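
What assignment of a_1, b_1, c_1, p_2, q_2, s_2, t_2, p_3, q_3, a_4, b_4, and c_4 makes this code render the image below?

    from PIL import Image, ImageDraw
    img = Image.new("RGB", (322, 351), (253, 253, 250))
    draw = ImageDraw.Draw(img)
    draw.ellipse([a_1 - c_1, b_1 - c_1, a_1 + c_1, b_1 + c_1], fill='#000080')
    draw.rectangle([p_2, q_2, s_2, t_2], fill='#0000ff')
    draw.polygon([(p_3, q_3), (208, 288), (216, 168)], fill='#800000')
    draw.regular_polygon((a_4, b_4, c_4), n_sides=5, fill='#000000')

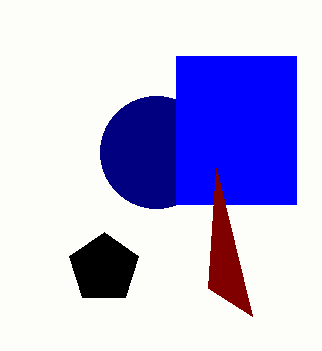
a_1 = 156
b_1 = 152
c_1 = 56
p_2 = 176
q_2 = 56
s_2 = 296
t_2 = 204
p_3 = 252
q_3 = 316
a_4 = 104
b_4 = 268
c_4 = 36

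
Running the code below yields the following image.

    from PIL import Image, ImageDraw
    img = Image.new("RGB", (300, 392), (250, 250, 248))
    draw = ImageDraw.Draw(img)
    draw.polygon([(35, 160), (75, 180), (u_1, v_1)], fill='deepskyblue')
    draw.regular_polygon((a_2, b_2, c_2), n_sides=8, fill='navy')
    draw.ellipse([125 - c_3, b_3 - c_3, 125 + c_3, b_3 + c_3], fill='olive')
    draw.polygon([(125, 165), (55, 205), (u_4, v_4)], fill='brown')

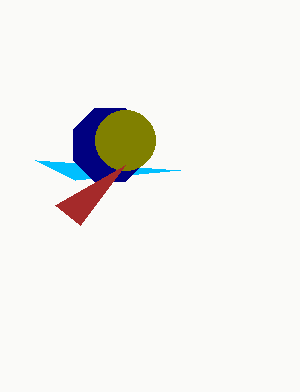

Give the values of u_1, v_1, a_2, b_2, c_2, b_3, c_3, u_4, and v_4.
u_1 = 180; v_1 = 170; a_2 = 110; b_2 = 145; c_2 = 40; b_3 = 140; c_3 = 30; u_4 = 80; v_4 = 225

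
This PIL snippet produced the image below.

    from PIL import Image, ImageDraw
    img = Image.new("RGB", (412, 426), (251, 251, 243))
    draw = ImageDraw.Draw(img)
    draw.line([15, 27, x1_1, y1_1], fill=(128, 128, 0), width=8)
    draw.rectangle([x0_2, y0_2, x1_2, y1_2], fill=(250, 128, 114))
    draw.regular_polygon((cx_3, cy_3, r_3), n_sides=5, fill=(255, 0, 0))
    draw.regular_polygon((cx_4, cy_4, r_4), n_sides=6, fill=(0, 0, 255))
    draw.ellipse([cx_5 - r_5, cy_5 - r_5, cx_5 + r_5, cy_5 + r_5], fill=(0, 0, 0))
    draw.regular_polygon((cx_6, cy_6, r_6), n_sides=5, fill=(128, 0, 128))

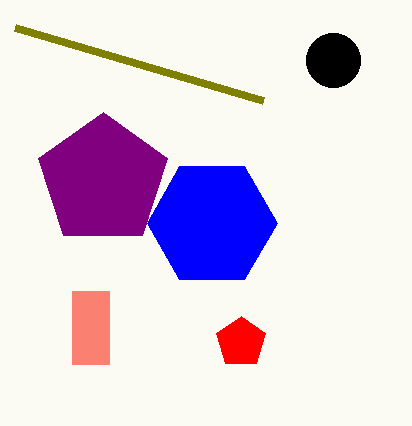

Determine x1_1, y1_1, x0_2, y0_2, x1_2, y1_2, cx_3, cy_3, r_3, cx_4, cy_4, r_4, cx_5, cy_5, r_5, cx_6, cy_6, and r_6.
x1_1 = 263; y1_1 = 100; x0_2 = 72; y0_2 = 291; x1_2 = 109; y1_2 = 364; cx_3 = 241; cy_3 = 342; r_3 = 26; cx_4 = 212; cy_4 = 223; r_4 = 65; cx_5 = 333; cy_5 = 60; r_5 = 27; cx_6 = 103; cy_6 = 180; r_6 = 68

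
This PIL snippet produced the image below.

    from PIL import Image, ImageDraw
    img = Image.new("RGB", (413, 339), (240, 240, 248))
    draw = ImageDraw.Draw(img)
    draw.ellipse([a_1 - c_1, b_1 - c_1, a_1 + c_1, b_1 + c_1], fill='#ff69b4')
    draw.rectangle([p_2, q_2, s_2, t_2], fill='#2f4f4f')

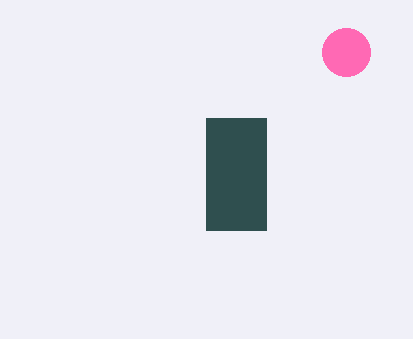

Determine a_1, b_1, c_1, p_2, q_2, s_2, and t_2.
a_1 = 346, b_1 = 52, c_1 = 24, p_2 = 206, q_2 = 118, s_2 = 266, t_2 = 230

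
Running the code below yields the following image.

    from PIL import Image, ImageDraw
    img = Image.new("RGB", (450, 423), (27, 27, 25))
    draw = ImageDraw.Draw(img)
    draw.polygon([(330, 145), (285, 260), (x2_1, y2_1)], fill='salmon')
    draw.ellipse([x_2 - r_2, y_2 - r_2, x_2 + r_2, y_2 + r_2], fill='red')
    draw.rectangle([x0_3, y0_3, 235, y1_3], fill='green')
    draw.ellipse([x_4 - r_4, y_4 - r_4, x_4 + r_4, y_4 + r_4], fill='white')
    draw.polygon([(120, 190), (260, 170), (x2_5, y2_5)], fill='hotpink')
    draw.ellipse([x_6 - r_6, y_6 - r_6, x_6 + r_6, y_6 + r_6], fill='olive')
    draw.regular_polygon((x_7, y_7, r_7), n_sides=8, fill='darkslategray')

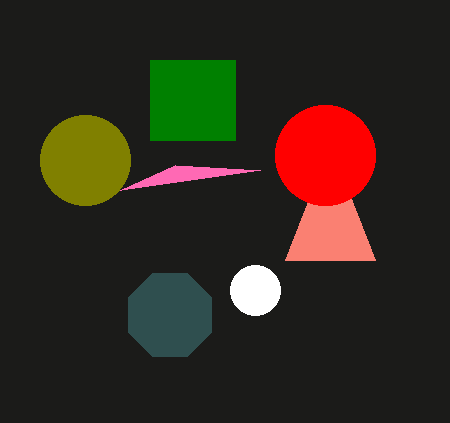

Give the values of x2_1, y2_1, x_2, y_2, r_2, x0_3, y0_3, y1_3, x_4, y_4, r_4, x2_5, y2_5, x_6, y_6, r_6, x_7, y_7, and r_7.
x2_1 = 375; y2_1 = 260; x_2 = 325; y_2 = 155; r_2 = 50; x0_3 = 150; y0_3 = 60; y1_3 = 140; x_4 = 255; y_4 = 290; r_4 = 25; x2_5 = 175; y2_5 = 165; x_6 = 85; y_6 = 160; r_6 = 45; x_7 = 170; y_7 = 315; r_7 = 45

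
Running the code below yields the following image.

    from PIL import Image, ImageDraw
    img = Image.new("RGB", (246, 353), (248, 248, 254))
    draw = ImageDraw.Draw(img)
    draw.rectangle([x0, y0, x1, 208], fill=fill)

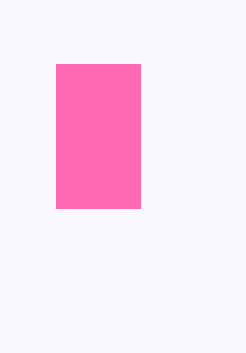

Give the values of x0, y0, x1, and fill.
x0 = 56; y0 = 64; x1 = 140; fill = 'hotpink'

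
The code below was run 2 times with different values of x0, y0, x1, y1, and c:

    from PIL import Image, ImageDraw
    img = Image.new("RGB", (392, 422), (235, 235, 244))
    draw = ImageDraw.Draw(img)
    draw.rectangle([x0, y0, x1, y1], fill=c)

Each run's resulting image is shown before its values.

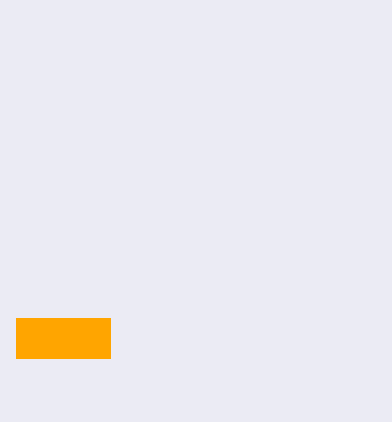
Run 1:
x0 = 16; y0 = 318; x1 = 110; y1 = 358; c = 'orange'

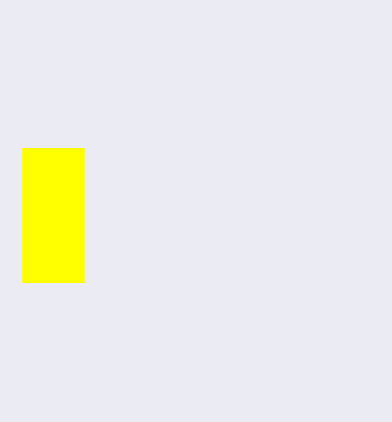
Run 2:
x0 = 22
y0 = 148
x1 = 84
y1 = 282
c = 'yellow'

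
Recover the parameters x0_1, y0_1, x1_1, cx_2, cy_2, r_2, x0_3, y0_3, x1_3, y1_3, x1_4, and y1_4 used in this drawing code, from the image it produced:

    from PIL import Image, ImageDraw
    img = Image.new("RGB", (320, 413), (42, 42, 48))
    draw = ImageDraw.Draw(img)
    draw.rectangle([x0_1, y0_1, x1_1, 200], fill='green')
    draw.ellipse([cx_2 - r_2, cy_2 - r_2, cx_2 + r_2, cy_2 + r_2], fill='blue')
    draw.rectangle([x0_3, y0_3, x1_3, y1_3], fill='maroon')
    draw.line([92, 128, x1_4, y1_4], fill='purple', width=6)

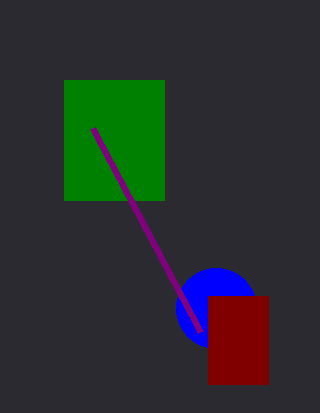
x0_1 = 64, y0_1 = 80, x1_1 = 164, cx_2 = 216, cy_2 = 308, r_2 = 40, x0_3 = 208, y0_3 = 296, x1_3 = 268, y1_3 = 384, x1_4 = 200, y1_4 = 332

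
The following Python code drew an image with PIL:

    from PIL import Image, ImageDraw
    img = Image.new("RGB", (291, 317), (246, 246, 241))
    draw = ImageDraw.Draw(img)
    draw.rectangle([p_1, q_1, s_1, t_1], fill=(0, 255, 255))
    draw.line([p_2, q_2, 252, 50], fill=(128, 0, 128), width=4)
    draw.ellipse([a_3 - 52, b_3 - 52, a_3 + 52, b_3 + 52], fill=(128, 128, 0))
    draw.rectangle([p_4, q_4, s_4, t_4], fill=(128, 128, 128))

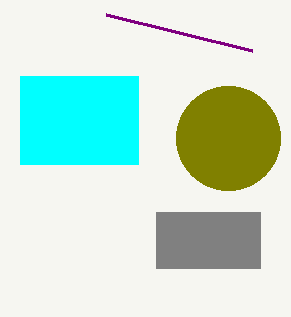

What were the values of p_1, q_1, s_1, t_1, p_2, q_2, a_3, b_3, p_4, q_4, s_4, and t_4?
p_1 = 20; q_1 = 76; s_1 = 138; t_1 = 164; p_2 = 106; q_2 = 14; a_3 = 228; b_3 = 138; p_4 = 156; q_4 = 212; s_4 = 260; t_4 = 268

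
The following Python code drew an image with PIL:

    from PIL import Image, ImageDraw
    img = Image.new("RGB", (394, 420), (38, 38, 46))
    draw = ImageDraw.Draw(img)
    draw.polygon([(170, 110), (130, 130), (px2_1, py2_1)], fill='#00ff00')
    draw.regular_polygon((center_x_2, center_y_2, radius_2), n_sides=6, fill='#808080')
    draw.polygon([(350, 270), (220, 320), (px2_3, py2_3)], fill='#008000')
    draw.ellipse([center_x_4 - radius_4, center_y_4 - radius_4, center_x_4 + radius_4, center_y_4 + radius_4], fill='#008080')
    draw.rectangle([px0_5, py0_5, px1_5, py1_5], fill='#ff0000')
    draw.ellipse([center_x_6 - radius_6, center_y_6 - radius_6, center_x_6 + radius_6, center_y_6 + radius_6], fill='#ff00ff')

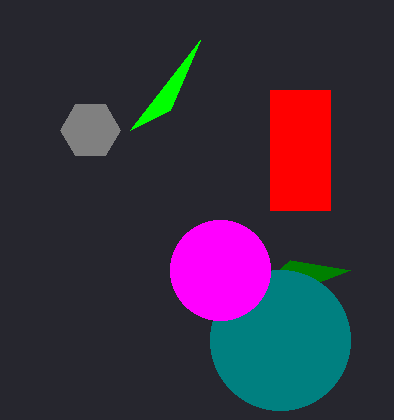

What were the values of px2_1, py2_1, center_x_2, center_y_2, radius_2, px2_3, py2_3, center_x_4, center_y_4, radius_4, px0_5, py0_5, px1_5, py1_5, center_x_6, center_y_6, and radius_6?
px2_1 = 200, py2_1 = 40, center_x_2 = 90, center_y_2 = 130, radius_2 = 30, px2_3 = 290, py2_3 = 260, center_x_4 = 280, center_y_4 = 340, radius_4 = 70, px0_5 = 270, py0_5 = 90, px1_5 = 330, py1_5 = 210, center_x_6 = 220, center_y_6 = 270, radius_6 = 50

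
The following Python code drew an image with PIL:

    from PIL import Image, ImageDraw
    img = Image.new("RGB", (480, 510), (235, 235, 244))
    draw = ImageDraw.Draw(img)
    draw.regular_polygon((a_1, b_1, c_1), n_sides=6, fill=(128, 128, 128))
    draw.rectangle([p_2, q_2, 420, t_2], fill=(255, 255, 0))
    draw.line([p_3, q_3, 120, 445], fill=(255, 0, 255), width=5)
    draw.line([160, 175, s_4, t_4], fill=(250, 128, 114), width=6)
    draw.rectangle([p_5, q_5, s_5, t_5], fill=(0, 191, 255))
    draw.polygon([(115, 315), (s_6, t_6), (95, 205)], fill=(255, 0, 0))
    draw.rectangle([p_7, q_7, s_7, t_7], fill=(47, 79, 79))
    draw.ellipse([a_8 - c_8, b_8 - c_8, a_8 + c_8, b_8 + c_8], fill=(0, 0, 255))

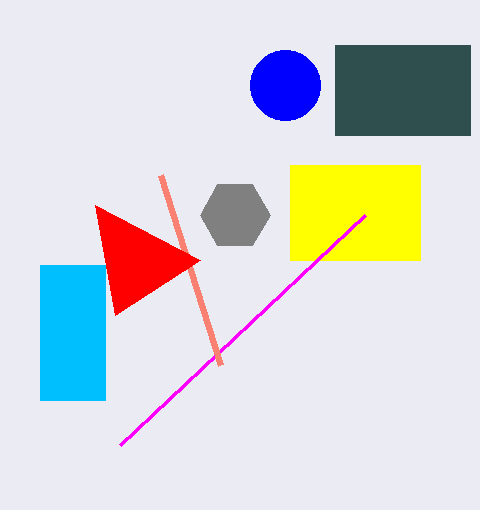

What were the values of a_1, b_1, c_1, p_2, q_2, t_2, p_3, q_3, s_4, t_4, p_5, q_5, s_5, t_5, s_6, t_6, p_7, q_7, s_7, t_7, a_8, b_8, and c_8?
a_1 = 235, b_1 = 215, c_1 = 35, p_2 = 290, q_2 = 165, t_2 = 260, p_3 = 365, q_3 = 215, s_4 = 220, t_4 = 365, p_5 = 40, q_5 = 265, s_5 = 105, t_5 = 400, s_6 = 200, t_6 = 260, p_7 = 335, q_7 = 45, s_7 = 470, t_7 = 135, a_8 = 285, b_8 = 85, c_8 = 35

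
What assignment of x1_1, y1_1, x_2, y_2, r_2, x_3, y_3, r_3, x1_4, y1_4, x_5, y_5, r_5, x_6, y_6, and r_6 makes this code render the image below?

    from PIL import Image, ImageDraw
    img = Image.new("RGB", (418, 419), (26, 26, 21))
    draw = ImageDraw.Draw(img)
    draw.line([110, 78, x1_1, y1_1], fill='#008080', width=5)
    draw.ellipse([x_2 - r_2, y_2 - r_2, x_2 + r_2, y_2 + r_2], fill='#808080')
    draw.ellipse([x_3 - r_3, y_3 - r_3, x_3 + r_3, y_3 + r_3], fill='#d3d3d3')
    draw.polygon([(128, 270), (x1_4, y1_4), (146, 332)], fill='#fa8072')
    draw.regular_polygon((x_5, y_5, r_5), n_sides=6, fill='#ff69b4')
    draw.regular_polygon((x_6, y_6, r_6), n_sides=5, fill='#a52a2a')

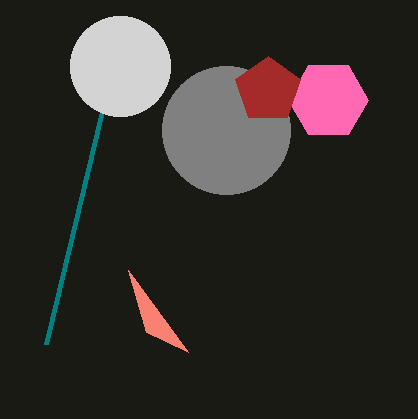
x1_1 = 46; y1_1 = 344; x_2 = 226; y_2 = 130; r_2 = 64; x_3 = 120; y_3 = 66; r_3 = 50; x1_4 = 188; y1_4 = 352; x_5 = 328; y_5 = 100; r_5 = 40; x_6 = 268; y_6 = 90; r_6 = 34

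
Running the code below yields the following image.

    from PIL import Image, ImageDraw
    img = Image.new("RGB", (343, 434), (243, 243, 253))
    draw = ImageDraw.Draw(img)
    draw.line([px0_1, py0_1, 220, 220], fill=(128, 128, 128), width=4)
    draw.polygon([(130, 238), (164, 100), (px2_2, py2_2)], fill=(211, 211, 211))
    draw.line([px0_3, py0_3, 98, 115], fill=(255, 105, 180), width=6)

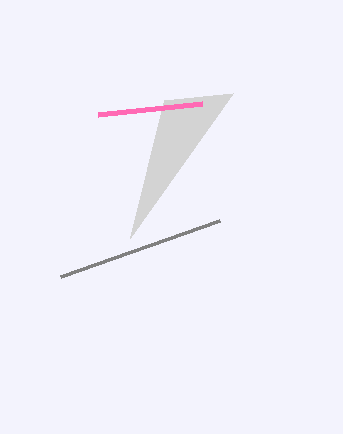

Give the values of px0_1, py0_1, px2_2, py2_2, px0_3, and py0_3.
px0_1 = 61
py0_1 = 276
px2_2 = 233
py2_2 = 93
px0_3 = 202
py0_3 = 104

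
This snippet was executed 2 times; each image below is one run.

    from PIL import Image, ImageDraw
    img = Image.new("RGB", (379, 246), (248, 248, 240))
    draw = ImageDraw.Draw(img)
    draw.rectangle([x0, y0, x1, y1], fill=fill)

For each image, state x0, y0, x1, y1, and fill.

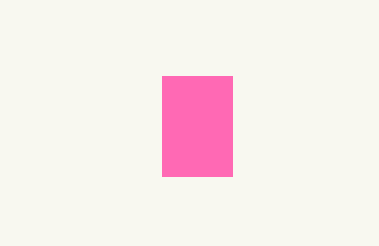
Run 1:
x0 = 162; y0 = 76; x1 = 232; y1 = 176; fill = 'hotpink'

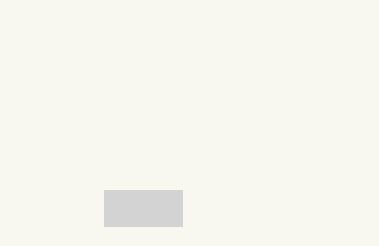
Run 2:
x0 = 104, y0 = 190, x1 = 182, y1 = 226, fill = 'lightgray'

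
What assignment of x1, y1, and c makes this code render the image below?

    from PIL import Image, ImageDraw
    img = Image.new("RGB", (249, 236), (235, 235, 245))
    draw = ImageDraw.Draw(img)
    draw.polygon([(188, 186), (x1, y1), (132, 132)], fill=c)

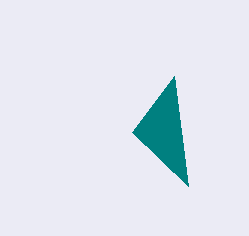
x1 = 174; y1 = 76; c = 'teal'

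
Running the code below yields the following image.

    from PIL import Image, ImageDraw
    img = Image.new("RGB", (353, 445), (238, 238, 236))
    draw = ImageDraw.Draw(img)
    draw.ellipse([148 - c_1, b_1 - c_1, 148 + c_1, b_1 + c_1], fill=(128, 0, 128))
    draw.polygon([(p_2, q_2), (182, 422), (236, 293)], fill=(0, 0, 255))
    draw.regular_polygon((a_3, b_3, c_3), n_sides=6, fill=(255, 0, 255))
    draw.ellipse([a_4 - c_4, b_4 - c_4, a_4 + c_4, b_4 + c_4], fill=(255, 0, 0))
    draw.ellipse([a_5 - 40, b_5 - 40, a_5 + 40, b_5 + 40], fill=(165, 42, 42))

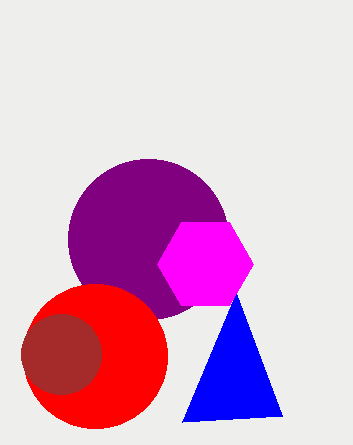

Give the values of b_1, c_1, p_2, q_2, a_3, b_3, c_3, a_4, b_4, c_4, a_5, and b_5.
b_1 = 239, c_1 = 80, p_2 = 282, q_2 = 416, a_3 = 205, b_3 = 264, c_3 = 48, a_4 = 95, b_4 = 356, c_4 = 72, a_5 = 61, b_5 = 354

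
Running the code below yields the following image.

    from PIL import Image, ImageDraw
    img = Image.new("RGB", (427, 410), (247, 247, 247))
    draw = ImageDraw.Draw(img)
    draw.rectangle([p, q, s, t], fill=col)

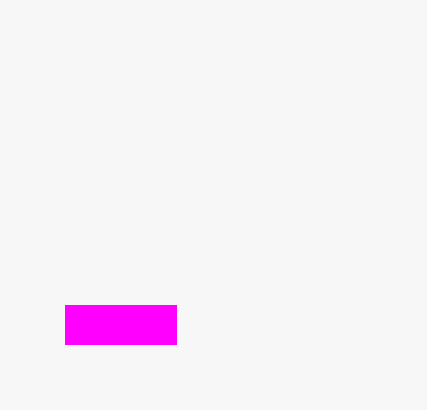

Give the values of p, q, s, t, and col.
p = 65
q = 305
s = 176
t = 344
col = 'magenta'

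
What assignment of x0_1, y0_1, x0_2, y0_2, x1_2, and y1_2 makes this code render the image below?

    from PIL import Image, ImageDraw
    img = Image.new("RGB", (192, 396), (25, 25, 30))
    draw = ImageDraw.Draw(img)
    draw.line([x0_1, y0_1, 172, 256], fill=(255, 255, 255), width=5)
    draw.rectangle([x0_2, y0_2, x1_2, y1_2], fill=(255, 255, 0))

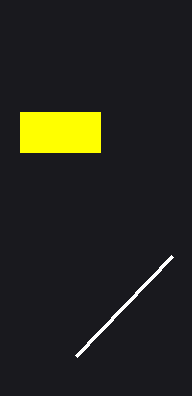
x0_1 = 76, y0_1 = 356, x0_2 = 20, y0_2 = 112, x1_2 = 100, y1_2 = 152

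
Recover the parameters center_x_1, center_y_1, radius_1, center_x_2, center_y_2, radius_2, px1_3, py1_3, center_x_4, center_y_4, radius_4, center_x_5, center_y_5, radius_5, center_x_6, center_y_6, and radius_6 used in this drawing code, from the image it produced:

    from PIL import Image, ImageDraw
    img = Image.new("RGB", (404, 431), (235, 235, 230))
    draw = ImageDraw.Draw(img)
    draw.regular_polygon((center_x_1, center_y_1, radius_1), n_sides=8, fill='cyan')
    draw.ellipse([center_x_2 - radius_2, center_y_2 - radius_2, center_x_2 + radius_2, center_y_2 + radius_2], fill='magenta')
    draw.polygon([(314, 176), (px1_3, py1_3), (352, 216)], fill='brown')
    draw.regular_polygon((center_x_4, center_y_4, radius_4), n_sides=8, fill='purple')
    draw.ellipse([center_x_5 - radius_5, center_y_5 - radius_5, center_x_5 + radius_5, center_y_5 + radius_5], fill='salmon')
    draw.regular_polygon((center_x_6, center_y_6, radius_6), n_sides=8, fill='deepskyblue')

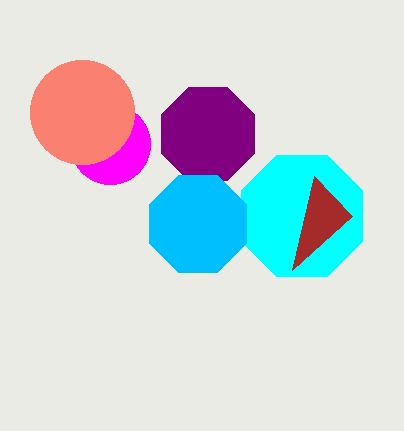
center_x_1 = 302, center_y_1 = 216, radius_1 = 66, center_x_2 = 110, center_y_2 = 144, radius_2 = 40, px1_3 = 292, py1_3 = 270, center_x_4 = 208, center_y_4 = 134, radius_4 = 50, center_x_5 = 82, center_y_5 = 112, radius_5 = 52, center_x_6 = 198, center_y_6 = 224, radius_6 = 52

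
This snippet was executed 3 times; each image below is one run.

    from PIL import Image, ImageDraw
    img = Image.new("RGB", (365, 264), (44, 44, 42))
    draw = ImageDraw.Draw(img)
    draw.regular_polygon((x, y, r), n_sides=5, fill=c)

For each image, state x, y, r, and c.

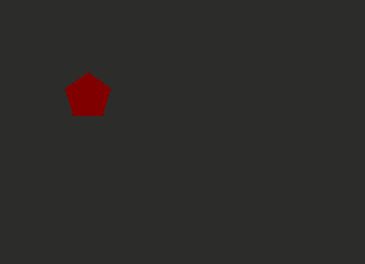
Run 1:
x = 88
y = 96
r = 24
c = 'maroon'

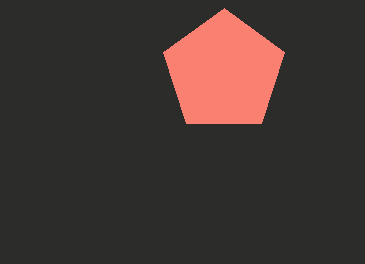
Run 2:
x = 224
y = 72
r = 64
c = 'salmon'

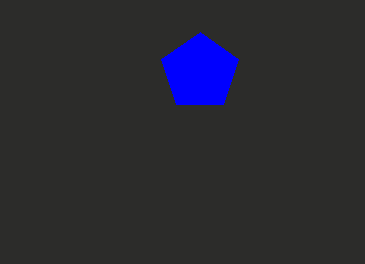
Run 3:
x = 200
y = 72
r = 40
c = 'blue'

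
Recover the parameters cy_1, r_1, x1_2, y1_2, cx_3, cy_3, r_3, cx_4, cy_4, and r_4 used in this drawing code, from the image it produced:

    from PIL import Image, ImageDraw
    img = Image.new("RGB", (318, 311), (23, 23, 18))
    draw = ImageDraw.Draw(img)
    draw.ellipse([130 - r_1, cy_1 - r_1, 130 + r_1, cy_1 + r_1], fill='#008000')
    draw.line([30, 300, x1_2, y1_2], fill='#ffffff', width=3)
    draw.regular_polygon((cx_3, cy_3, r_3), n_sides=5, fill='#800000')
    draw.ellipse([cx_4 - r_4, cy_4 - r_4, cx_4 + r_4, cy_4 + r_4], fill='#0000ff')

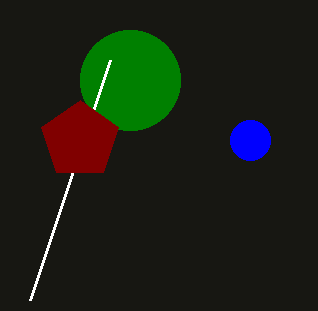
cy_1 = 80
r_1 = 50
x1_2 = 110
y1_2 = 60
cx_3 = 80
cy_3 = 140
r_3 = 40
cx_4 = 250
cy_4 = 140
r_4 = 20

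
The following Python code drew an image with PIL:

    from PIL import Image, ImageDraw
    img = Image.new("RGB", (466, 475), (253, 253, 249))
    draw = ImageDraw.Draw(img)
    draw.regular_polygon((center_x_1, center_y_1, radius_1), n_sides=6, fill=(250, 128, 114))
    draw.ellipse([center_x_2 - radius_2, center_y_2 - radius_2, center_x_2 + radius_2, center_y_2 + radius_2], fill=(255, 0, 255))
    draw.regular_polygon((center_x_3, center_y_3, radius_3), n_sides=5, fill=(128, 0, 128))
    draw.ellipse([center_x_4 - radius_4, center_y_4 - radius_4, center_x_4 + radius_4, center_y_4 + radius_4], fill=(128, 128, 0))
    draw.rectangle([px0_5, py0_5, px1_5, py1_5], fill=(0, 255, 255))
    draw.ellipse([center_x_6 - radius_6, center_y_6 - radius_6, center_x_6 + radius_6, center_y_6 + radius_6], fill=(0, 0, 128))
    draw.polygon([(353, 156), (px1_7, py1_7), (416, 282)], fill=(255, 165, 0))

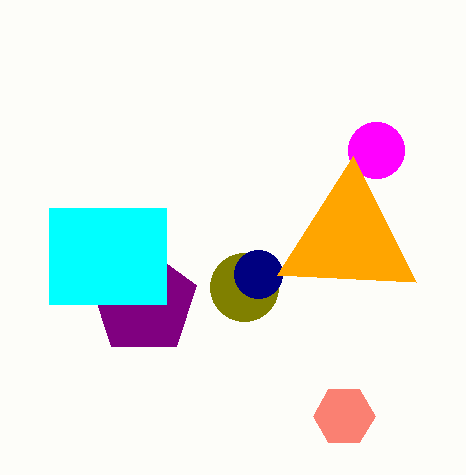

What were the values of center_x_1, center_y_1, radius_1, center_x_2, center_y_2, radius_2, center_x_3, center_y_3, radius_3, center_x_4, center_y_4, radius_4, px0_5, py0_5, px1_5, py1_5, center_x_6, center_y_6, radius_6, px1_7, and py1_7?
center_x_1 = 344
center_y_1 = 416
radius_1 = 31
center_x_2 = 376
center_y_2 = 150
radius_2 = 28
center_x_3 = 144
center_y_3 = 302
radius_3 = 55
center_x_4 = 244
center_y_4 = 287
radius_4 = 34
px0_5 = 49
py0_5 = 208
px1_5 = 166
py1_5 = 304
center_x_6 = 258
center_y_6 = 274
radius_6 = 24
px1_7 = 277
py1_7 = 275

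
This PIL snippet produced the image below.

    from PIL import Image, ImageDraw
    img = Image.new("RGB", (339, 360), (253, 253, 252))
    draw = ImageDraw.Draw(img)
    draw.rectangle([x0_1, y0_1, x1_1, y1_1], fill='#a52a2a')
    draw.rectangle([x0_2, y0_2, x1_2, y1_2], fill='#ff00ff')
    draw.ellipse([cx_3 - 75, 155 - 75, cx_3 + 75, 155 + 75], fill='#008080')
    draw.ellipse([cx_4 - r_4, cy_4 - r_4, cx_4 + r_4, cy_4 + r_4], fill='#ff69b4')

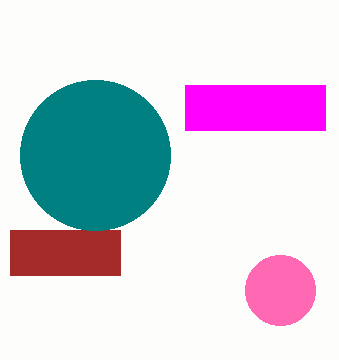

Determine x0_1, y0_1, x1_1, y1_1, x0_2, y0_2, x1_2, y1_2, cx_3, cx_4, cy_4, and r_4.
x0_1 = 10; y0_1 = 230; x1_1 = 120; y1_1 = 275; x0_2 = 185; y0_2 = 85; x1_2 = 325; y1_2 = 130; cx_3 = 95; cx_4 = 280; cy_4 = 290; r_4 = 35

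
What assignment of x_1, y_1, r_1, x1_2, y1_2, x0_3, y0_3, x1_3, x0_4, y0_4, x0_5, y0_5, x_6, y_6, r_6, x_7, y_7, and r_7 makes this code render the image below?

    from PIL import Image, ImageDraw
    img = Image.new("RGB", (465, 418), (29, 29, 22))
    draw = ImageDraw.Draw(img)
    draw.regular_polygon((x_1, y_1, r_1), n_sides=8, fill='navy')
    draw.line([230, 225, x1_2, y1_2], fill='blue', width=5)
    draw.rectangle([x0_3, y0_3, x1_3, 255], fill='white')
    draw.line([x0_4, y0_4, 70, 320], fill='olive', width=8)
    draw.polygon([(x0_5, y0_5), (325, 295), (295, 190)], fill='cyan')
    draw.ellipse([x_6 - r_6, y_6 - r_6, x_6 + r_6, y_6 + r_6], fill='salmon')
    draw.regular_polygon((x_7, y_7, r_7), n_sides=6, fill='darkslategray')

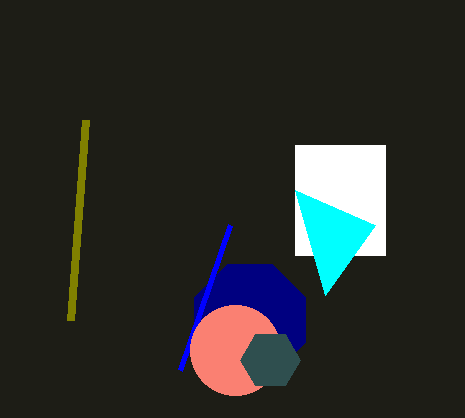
x_1 = 250
y_1 = 320
r_1 = 60
x1_2 = 180
y1_2 = 370
x0_3 = 295
y0_3 = 145
x1_3 = 385
x0_4 = 85
y0_4 = 120
x0_5 = 375
y0_5 = 225
x_6 = 235
y_6 = 350
r_6 = 45
x_7 = 270
y_7 = 360
r_7 = 30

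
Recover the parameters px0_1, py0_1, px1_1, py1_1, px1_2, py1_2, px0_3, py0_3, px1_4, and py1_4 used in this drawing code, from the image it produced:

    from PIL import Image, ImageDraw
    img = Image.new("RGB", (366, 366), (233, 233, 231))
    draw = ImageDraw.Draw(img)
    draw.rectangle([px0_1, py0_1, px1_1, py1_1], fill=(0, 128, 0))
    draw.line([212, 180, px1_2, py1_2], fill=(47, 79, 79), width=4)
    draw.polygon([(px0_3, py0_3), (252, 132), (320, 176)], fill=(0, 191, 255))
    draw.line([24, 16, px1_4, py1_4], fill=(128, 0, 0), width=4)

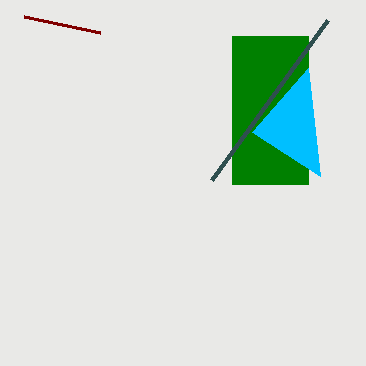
px0_1 = 232
py0_1 = 36
px1_1 = 308
py1_1 = 184
px1_2 = 328
py1_2 = 20
px0_3 = 308
py0_3 = 68
px1_4 = 100
py1_4 = 32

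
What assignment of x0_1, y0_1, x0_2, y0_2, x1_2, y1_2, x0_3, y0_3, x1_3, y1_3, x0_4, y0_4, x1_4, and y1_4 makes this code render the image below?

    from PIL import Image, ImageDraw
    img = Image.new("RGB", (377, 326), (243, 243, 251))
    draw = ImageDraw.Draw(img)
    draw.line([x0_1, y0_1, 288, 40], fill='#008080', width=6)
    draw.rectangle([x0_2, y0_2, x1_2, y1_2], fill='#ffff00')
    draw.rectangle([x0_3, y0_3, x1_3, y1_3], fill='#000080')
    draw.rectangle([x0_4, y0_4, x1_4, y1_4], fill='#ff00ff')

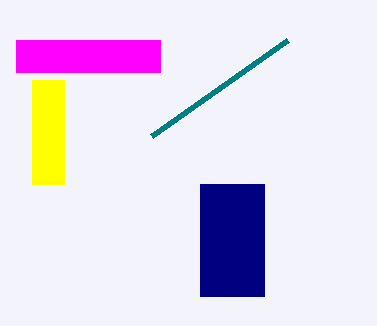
x0_1 = 152
y0_1 = 136
x0_2 = 32
y0_2 = 80
x1_2 = 64
y1_2 = 184
x0_3 = 200
y0_3 = 184
x1_3 = 264
y1_3 = 296
x0_4 = 16
y0_4 = 40
x1_4 = 160
y1_4 = 72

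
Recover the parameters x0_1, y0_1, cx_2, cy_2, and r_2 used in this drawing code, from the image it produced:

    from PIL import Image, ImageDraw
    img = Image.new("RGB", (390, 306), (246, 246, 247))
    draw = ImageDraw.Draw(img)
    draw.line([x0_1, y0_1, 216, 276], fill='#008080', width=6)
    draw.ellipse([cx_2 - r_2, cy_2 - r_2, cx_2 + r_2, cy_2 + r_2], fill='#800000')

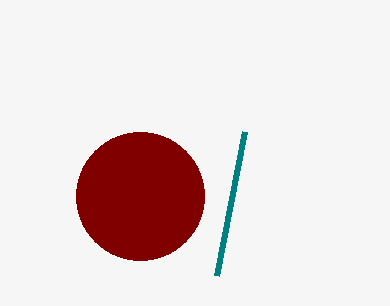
x0_1 = 244
y0_1 = 132
cx_2 = 140
cy_2 = 196
r_2 = 64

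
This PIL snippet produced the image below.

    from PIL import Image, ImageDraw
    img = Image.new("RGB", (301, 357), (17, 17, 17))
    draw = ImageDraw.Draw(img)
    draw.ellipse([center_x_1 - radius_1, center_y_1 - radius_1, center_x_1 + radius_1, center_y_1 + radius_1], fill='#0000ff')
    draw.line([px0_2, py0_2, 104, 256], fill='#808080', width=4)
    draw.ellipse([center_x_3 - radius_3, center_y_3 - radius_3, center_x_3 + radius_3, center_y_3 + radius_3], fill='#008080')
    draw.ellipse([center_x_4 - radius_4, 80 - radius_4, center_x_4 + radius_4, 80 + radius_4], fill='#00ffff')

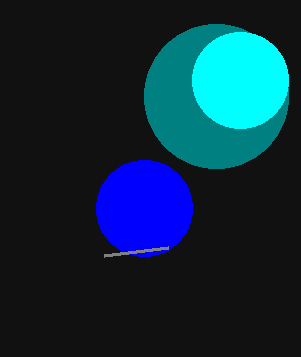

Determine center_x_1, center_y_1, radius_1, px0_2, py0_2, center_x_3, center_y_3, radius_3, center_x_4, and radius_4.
center_x_1 = 144
center_y_1 = 208
radius_1 = 48
px0_2 = 168
py0_2 = 248
center_x_3 = 216
center_y_3 = 96
radius_3 = 72
center_x_4 = 240
radius_4 = 48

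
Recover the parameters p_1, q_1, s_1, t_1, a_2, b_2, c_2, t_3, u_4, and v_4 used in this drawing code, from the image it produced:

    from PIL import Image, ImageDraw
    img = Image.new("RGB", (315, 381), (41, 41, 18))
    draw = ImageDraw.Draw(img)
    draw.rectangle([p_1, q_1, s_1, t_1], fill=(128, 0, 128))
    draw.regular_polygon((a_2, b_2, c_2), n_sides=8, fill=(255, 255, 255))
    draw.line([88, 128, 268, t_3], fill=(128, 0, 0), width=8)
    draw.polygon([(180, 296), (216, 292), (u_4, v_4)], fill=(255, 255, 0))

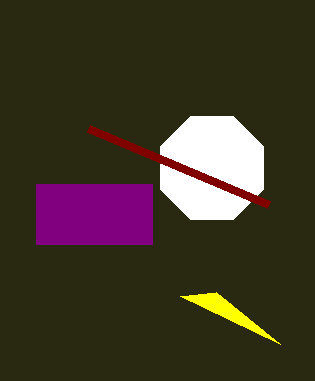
p_1 = 36, q_1 = 184, s_1 = 152, t_1 = 244, a_2 = 212, b_2 = 168, c_2 = 56, t_3 = 204, u_4 = 280, v_4 = 344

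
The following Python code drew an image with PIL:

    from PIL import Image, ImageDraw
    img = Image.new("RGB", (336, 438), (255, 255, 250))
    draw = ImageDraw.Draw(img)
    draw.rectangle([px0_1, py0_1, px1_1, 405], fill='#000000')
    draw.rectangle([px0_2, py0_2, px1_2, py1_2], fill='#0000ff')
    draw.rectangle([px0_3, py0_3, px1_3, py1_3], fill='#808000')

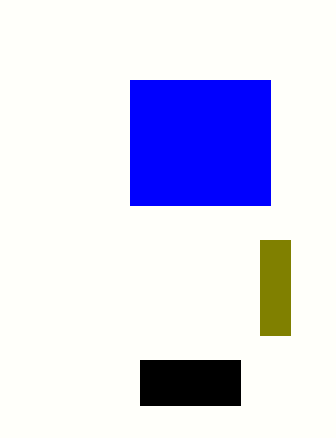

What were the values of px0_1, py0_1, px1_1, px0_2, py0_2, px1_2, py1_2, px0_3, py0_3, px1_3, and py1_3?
px0_1 = 140; py0_1 = 360; px1_1 = 240; px0_2 = 130; py0_2 = 80; px1_2 = 270; py1_2 = 205; px0_3 = 260; py0_3 = 240; px1_3 = 290; py1_3 = 335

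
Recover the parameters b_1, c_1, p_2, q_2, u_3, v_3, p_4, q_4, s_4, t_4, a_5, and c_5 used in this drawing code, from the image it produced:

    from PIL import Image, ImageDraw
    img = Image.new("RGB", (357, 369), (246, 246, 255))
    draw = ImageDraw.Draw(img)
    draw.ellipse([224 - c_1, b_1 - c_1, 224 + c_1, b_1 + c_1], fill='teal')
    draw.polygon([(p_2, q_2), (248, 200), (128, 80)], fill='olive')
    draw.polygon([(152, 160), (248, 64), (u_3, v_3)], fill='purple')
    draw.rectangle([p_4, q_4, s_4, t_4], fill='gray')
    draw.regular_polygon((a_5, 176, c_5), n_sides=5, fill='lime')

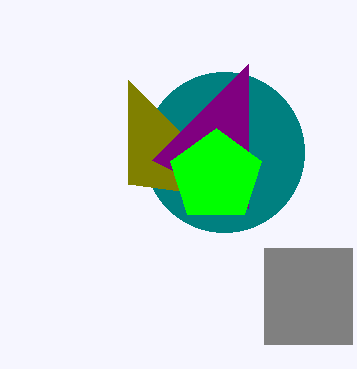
b_1 = 152, c_1 = 80, p_2 = 128, q_2 = 184, u_3 = 248, v_3 = 208, p_4 = 264, q_4 = 248, s_4 = 352, t_4 = 344, a_5 = 216, c_5 = 48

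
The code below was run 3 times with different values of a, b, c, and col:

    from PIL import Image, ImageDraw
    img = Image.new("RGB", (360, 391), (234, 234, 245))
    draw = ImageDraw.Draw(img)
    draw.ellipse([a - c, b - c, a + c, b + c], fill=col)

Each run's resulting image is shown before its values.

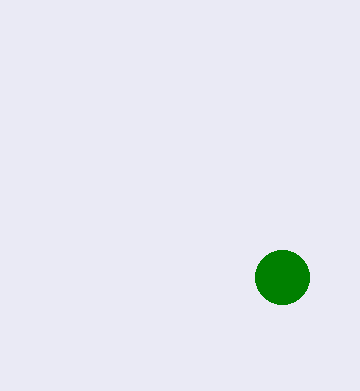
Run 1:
a = 282; b = 277; c = 27; col = 'green'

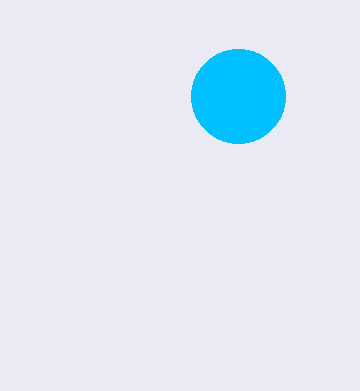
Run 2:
a = 238; b = 96; c = 47; col = 'deepskyblue'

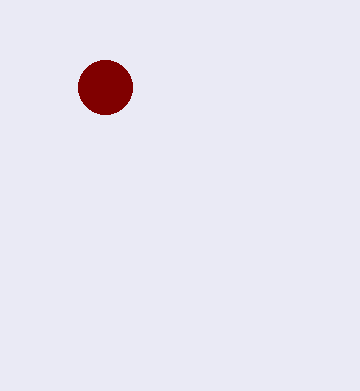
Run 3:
a = 105, b = 87, c = 27, col = 'maroon'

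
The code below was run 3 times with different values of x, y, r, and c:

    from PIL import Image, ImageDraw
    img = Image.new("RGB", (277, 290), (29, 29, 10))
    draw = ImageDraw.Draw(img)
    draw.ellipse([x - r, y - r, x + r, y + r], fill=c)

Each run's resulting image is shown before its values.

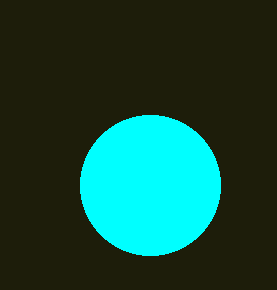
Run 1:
x = 150; y = 185; r = 70; c = 'cyan'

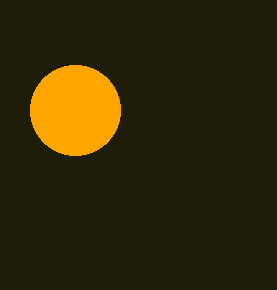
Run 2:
x = 75
y = 110
r = 45
c = 'orange'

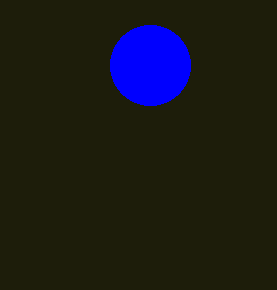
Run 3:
x = 150; y = 65; r = 40; c = 'blue'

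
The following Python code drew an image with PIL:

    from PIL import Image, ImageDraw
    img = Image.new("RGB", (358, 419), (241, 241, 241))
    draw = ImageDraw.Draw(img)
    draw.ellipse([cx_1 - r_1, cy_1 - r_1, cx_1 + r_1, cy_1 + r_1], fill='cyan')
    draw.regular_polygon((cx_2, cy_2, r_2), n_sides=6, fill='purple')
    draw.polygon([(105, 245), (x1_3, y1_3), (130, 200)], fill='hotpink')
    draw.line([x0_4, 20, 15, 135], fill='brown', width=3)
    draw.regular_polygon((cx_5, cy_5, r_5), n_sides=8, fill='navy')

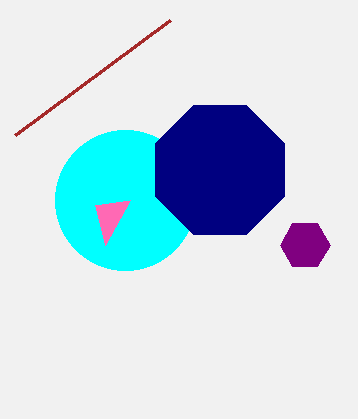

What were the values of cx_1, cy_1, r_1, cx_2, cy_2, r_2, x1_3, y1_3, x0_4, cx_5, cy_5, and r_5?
cx_1 = 125; cy_1 = 200; r_1 = 70; cx_2 = 305; cy_2 = 245; r_2 = 25; x1_3 = 95; y1_3 = 205; x0_4 = 170; cx_5 = 220; cy_5 = 170; r_5 = 70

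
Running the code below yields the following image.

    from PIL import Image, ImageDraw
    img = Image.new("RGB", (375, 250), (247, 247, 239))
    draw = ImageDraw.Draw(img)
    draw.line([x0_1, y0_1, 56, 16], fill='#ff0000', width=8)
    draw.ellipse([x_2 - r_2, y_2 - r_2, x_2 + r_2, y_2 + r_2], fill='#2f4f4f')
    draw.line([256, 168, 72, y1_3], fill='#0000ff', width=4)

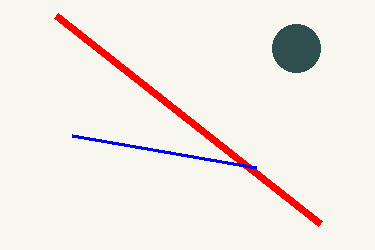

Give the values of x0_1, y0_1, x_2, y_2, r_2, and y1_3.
x0_1 = 320, y0_1 = 224, x_2 = 296, y_2 = 48, r_2 = 24, y1_3 = 136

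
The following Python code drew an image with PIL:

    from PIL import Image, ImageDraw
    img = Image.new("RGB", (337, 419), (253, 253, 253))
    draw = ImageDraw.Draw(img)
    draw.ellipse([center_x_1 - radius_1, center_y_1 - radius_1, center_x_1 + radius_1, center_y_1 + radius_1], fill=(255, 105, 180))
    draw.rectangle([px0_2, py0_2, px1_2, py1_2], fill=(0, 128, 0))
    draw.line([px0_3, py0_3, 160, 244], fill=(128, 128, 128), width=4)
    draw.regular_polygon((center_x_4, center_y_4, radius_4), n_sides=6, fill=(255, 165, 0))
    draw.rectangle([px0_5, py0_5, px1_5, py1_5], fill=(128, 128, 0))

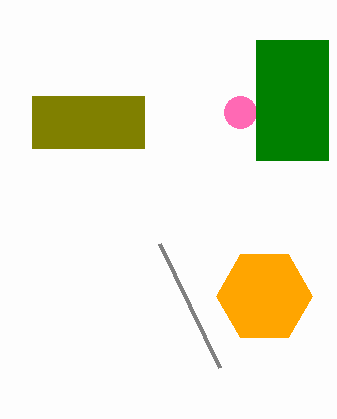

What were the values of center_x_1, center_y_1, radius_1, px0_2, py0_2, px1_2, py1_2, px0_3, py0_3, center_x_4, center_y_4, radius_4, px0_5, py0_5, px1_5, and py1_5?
center_x_1 = 240
center_y_1 = 112
radius_1 = 16
px0_2 = 256
py0_2 = 40
px1_2 = 328
py1_2 = 160
px0_3 = 220
py0_3 = 368
center_x_4 = 264
center_y_4 = 296
radius_4 = 48
px0_5 = 32
py0_5 = 96
px1_5 = 144
py1_5 = 148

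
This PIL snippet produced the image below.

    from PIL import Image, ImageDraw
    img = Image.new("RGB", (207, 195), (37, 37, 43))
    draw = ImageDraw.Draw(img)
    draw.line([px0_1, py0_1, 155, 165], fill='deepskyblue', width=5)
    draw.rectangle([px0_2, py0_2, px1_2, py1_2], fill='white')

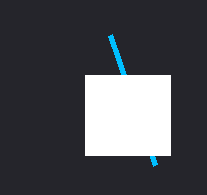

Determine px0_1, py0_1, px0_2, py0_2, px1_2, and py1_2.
px0_1 = 110, py0_1 = 35, px0_2 = 85, py0_2 = 75, px1_2 = 170, py1_2 = 155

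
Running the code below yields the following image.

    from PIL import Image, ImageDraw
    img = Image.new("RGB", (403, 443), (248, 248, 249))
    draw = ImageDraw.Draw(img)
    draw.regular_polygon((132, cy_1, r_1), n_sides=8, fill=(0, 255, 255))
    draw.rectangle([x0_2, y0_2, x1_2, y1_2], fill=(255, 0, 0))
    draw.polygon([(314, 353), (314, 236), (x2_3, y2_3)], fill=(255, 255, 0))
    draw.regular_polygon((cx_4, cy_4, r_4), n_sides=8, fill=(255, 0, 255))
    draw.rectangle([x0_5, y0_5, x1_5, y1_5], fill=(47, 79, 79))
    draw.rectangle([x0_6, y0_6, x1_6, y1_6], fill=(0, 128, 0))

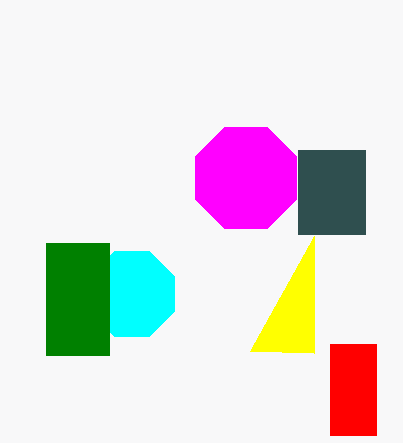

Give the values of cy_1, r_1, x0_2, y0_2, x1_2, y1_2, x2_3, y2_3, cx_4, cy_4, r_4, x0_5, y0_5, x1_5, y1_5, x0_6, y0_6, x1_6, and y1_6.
cy_1 = 294, r_1 = 46, x0_2 = 330, y0_2 = 344, x1_2 = 376, y1_2 = 435, x2_3 = 250, y2_3 = 351, cx_4 = 246, cy_4 = 178, r_4 = 55, x0_5 = 298, y0_5 = 150, x1_5 = 365, y1_5 = 234, x0_6 = 46, y0_6 = 243, x1_6 = 109, y1_6 = 355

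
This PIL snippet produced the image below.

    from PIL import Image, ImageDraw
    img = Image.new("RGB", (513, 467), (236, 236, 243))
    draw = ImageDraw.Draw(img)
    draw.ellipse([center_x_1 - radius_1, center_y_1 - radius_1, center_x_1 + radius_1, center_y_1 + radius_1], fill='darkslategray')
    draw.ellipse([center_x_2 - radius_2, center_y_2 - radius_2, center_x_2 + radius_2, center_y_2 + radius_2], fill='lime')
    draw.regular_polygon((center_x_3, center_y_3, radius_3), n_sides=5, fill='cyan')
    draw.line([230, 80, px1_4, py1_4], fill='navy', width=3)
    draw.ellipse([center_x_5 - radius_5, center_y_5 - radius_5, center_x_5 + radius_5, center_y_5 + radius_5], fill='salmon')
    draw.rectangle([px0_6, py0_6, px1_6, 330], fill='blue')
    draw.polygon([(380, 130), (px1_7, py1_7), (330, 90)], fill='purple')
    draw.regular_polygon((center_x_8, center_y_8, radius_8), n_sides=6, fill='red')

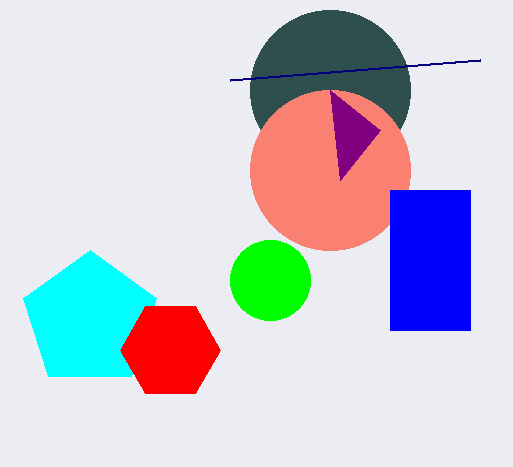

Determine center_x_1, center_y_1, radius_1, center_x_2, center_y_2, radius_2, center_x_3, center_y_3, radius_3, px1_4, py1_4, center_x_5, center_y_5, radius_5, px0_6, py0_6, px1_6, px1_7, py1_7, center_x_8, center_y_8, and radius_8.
center_x_1 = 330, center_y_1 = 90, radius_1 = 80, center_x_2 = 270, center_y_2 = 280, radius_2 = 40, center_x_3 = 90, center_y_3 = 320, radius_3 = 70, px1_4 = 480, py1_4 = 60, center_x_5 = 330, center_y_5 = 170, radius_5 = 80, px0_6 = 390, py0_6 = 190, px1_6 = 470, px1_7 = 340, py1_7 = 180, center_x_8 = 170, center_y_8 = 350, radius_8 = 50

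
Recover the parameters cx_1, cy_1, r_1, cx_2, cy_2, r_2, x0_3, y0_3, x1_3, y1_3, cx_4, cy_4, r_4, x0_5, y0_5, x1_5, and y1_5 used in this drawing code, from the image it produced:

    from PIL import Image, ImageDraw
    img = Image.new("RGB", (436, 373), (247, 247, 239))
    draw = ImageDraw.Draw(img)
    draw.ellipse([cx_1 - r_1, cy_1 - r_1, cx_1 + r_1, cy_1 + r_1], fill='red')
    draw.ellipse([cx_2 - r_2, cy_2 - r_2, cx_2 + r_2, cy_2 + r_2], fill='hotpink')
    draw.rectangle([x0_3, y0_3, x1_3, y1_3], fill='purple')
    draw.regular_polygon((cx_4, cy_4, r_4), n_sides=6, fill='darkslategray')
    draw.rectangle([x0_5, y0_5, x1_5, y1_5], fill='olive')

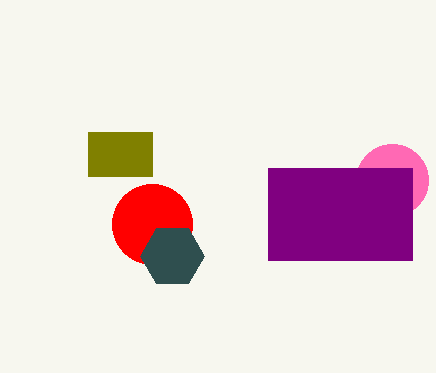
cx_1 = 152; cy_1 = 224; r_1 = 40; cx_2 = 392; cy_2 = 180; r_2 = 36; x0_3 = 268; y0_3 = 168; x1_3 = 412; y1_3 = 260; cx_4 = 172; cy_4 = 256; r_4 = 32; x0_5 = 88; y0_5 = 132; x1_5 = 152; y1_5 = 176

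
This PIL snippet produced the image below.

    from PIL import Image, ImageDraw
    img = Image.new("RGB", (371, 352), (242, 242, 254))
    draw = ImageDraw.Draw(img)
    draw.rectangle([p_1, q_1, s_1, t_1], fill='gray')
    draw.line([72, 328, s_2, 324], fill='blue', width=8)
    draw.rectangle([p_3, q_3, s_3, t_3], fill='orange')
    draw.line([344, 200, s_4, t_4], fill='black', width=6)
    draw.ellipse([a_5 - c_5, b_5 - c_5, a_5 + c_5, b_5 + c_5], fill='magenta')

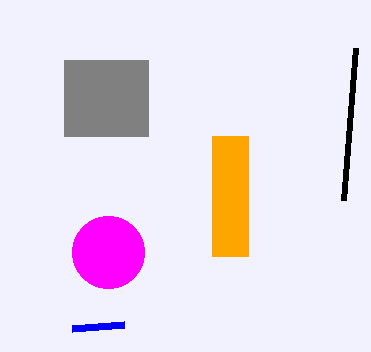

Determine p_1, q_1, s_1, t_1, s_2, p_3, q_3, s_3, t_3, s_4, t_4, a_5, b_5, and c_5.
p_1 = 64; q_1 = 60; s_1 = 148; t_1 = 136; s_2 = 124; p_3 = 212; q_3 = 136; s_3 = 248; t_3 = 256; s_4 = 356; t_4 = 48; a_5 = 108; b_5 = 252; c_5 = 36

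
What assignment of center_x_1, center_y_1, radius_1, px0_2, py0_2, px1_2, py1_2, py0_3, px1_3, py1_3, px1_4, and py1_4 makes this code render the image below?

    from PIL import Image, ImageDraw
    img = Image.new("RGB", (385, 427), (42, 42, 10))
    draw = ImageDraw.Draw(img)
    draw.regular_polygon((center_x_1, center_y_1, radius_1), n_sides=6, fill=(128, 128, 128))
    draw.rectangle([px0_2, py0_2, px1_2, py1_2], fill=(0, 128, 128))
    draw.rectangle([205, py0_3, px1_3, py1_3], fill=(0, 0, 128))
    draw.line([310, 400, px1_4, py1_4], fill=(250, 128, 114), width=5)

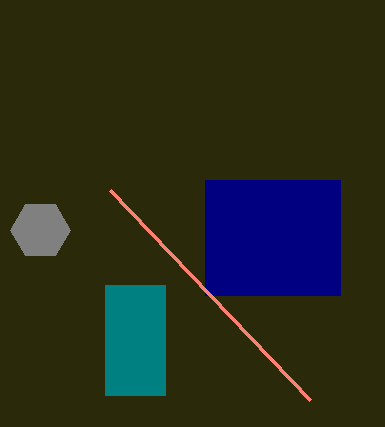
center_x_1 = 40; center_y_1 = 230; radius_1 = 30; px0_2 = 105; py0_2 = 285; px1_2 = 165; py1_2 = 395; py0_3 = 180; px1_3 = 340; py1_3 = 295; px1_4 = 110; py1_4 = 190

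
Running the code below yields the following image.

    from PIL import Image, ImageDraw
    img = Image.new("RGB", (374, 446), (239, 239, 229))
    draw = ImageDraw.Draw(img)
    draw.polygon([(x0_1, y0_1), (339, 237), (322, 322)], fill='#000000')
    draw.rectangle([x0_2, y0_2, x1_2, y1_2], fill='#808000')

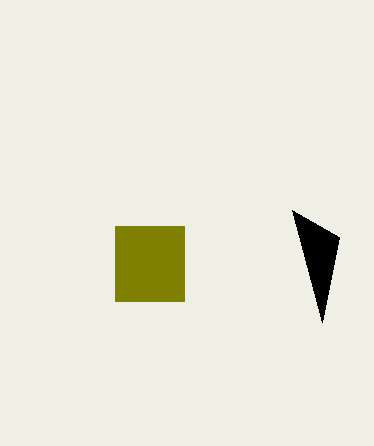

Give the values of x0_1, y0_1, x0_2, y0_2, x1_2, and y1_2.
x0_1 = 292; y0_1 = 210; x0_2 = 115; y0_2 = 226; x1_2 = 184; y1_2 = 301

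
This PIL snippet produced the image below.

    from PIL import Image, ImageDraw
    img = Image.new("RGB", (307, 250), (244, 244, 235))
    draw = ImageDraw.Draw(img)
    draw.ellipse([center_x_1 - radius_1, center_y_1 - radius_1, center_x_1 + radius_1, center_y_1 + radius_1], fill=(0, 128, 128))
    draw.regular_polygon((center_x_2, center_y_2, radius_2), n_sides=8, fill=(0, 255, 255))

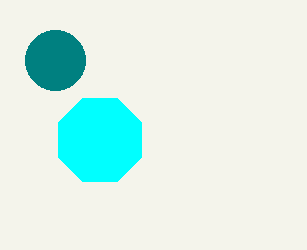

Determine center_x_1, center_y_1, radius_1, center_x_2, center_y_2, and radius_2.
center_x_1 = 55
center_y_1 = 60
radius_1 = 30
center_x_2 = 100
center_y_2 = 140
radius_2 = 45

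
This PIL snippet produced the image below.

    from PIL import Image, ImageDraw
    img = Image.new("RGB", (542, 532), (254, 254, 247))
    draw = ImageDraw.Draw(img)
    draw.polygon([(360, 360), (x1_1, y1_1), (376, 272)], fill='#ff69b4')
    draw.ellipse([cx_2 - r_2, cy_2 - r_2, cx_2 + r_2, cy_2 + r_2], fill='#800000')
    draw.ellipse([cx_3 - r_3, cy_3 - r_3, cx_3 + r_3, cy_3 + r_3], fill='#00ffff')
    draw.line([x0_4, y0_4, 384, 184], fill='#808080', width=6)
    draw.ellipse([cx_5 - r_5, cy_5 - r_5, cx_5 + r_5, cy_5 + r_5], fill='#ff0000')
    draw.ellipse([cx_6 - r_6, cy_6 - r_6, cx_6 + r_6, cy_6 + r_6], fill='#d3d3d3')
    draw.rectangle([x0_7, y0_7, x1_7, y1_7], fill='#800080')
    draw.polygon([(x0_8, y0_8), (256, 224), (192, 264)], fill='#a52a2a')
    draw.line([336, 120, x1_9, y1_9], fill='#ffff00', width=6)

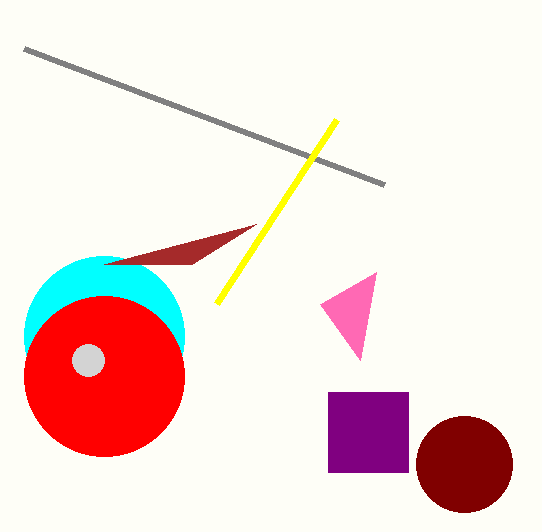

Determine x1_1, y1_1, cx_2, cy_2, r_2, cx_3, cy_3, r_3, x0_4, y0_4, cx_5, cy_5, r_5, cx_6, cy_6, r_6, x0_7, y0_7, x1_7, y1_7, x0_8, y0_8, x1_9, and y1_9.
x1_1 = 320
y1_1 = 304
cx_2 = 464
cy_2 = 464
r_2 = 48
cx_3 = 104
cy_3 = 336
r_3 = 80
x0_4 = 24
y0_4 = 48
cx_5 = 104
cy_5 = 376
r_5 = 80
cx_6 = 88
cy_6 = 360
r_6 = 16
x0_7 = 328
y0_7 = 392
x1_7 = 408
y1_7 = 472
x0_8 = 104
y0_8 = 264
x1_9 = 216
y1_9 = 304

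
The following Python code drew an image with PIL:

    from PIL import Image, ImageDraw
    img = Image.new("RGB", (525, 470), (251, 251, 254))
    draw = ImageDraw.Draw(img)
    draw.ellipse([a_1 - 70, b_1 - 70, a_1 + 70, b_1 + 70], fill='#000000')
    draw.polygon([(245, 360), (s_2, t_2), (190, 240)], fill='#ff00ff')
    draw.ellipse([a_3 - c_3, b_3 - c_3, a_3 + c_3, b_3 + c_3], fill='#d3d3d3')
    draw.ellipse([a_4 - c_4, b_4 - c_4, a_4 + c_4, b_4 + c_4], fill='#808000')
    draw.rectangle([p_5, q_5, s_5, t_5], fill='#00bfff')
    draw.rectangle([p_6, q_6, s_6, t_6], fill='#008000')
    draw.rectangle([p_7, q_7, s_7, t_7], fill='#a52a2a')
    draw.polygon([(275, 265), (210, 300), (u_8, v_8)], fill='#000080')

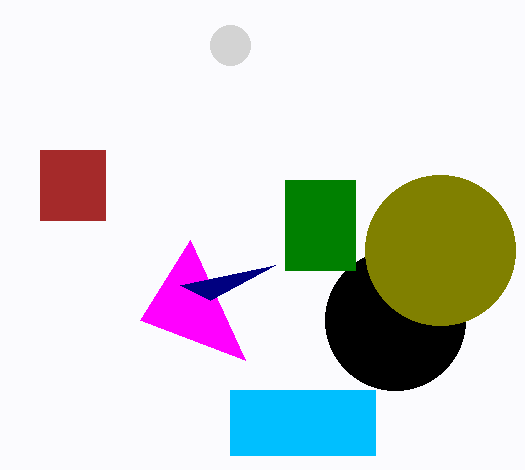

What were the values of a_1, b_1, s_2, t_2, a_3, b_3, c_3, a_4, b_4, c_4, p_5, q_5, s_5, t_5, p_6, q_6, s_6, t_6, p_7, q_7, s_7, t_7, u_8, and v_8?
a_1 = 395; b_1 = 320; s_2 = 140; t_2 = 320; a_3 = 230; b_3 = 45; c_3 = 20; a_4 = 440; b_4 = 250; c_4 = 75; p_5 = 230; q_5 = 390; s_5 = 375; t_5 = 455; p_6 = 285; q_6 = 180; s_6 = 355; t_6 = 270; p_7 = 40; q_7 = 150; s_7 = 105; t_7 = 220; u_8 = 180; v_8 = 285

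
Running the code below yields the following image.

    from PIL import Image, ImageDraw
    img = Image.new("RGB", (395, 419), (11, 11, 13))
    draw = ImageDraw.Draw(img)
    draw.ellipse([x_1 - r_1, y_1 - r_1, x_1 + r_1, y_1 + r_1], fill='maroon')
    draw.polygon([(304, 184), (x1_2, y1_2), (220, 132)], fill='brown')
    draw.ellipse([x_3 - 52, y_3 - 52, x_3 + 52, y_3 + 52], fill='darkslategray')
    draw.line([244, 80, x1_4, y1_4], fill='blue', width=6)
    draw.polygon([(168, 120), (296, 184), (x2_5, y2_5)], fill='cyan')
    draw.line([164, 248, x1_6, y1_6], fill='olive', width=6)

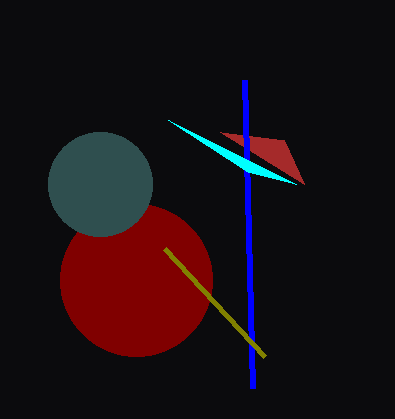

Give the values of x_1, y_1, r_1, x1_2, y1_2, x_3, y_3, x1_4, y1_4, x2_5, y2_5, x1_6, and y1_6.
x_1 = 136
y_1 = 280
r_1 = 76
x1_2 = 284
y1_2 = 140
x_3 = 100
y_3 = 184
x1_4 = 252
y1_4 = 388
x2_5 = 248
y2_5 = 172
x1_6 = 264
y1_6 = 356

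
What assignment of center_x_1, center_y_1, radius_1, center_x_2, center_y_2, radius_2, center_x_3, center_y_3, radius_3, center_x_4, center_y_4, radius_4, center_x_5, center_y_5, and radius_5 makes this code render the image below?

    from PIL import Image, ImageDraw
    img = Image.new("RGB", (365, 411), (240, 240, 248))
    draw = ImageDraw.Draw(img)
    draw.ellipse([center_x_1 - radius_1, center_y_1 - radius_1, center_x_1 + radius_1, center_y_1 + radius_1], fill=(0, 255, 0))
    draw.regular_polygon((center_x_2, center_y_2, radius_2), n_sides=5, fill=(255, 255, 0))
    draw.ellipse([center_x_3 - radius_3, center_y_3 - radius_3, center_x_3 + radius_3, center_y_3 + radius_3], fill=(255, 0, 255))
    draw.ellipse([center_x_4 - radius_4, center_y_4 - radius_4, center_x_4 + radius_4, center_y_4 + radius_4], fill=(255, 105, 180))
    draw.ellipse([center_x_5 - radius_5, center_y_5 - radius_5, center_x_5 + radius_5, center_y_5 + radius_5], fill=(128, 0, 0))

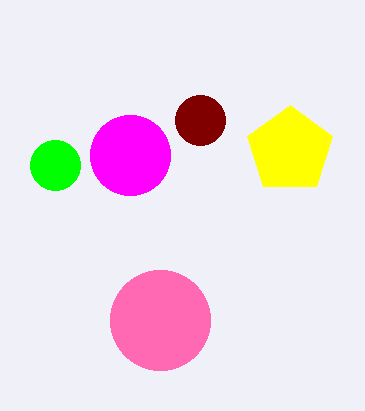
center_x_1 = 55
center_y_1 = 165
radius_1 = 25
center_x_2 = 290
center_y_2 = 150
radius_2 = 45
center_x_3 = 130
center_y_3 = 155
radius_3 = 40
center_x_4 = 160
center_y_4 = 320
radius_4 = 50
center_x_5 = 200
center_y_5 = 120
radius_5 = 25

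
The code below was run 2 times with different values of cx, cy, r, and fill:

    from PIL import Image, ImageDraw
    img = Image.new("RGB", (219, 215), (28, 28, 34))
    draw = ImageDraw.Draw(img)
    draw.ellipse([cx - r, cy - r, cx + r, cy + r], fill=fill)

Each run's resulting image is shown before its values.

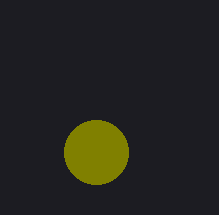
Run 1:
cx = 96, cy = 152, r = 32, fill = 'olive'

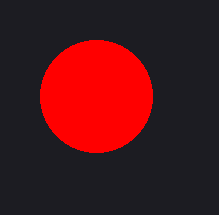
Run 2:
cx = 96; cy = 96; r = 56; fill = 'red'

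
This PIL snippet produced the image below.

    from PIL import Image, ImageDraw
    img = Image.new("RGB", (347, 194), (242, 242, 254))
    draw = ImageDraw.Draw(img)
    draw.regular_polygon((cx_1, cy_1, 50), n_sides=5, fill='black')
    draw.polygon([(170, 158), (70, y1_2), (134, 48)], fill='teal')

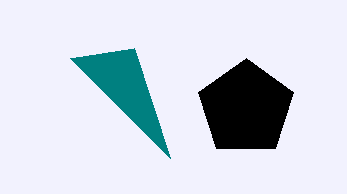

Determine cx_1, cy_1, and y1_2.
cx_1 = 246
cy_1 = 108
y1_2 = 58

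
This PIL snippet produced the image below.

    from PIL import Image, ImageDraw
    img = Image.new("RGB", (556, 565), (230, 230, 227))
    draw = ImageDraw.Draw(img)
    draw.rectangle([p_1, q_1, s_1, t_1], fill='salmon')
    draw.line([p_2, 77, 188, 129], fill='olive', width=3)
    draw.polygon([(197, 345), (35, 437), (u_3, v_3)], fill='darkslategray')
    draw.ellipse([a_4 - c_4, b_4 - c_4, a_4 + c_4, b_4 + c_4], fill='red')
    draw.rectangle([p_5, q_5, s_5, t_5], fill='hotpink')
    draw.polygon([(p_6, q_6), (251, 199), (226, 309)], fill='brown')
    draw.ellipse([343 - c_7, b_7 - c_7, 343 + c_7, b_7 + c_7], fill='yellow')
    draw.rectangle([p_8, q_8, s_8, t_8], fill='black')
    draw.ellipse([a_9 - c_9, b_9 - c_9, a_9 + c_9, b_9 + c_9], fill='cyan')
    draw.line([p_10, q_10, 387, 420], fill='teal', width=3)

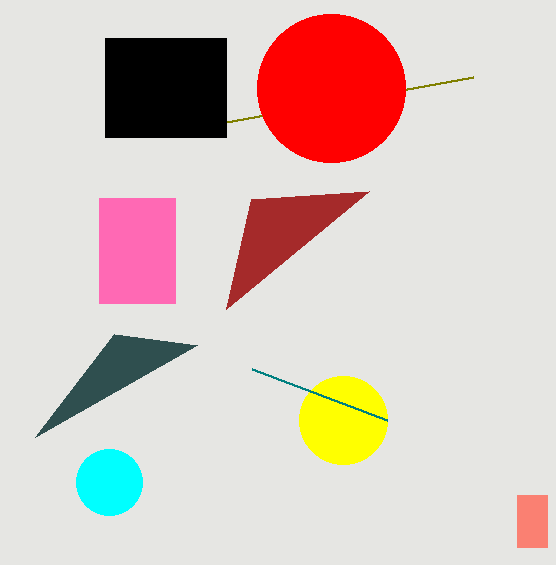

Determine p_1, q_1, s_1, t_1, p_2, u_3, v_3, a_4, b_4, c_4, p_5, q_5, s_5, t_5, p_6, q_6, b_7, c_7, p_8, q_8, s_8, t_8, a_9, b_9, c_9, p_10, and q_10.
p_1 = 517
q_1 = 495
s_1 = 547
t_1 = 547
p_2 = 473
u_3 = 114
v_3 = 334
a_4 = 331
b_4 = 88
c_4 = 74
p_5 = 99
q_5 = 198
s_5 = 175
t_5 = 303
p_6 = 369
q_6 = 191
b_7 = 420
c_7 = 44
p_8 = 105
q_8 = 38
s_8 = 226
t_8 = 137
a_9 = 109
b_9 = 482
c_9 = 33
p_10 = 252
q_10 = 369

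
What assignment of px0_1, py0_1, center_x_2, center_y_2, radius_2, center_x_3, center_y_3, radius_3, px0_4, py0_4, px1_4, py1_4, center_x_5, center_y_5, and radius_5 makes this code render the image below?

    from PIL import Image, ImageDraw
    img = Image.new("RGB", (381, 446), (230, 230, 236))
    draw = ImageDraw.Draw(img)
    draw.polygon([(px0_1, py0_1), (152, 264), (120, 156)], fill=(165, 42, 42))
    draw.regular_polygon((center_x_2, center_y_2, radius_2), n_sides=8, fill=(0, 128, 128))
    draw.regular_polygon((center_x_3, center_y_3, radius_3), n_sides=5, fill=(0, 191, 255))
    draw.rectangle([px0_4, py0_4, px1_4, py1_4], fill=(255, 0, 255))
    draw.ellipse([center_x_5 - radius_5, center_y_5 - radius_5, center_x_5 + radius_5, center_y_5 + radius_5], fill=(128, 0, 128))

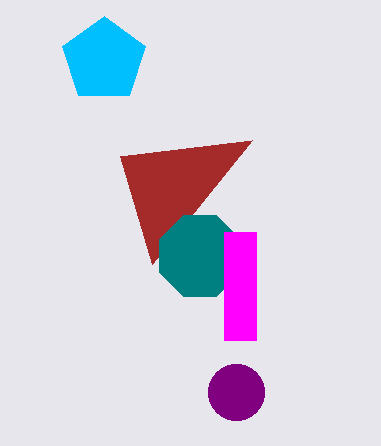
px0_1 = 252
py0_1 = 140
center_x_2 = 200
center_y_2 = 256
radius_2 = 44
center_x_3 = 104
center_y_3 = 60
radius_3 = 44
px0_4 = 224
py0_4 = 232
px1_4 = 256
py1_4 = 340
center_x_5 = 236
center_y_5 = 392
radius_5 = 28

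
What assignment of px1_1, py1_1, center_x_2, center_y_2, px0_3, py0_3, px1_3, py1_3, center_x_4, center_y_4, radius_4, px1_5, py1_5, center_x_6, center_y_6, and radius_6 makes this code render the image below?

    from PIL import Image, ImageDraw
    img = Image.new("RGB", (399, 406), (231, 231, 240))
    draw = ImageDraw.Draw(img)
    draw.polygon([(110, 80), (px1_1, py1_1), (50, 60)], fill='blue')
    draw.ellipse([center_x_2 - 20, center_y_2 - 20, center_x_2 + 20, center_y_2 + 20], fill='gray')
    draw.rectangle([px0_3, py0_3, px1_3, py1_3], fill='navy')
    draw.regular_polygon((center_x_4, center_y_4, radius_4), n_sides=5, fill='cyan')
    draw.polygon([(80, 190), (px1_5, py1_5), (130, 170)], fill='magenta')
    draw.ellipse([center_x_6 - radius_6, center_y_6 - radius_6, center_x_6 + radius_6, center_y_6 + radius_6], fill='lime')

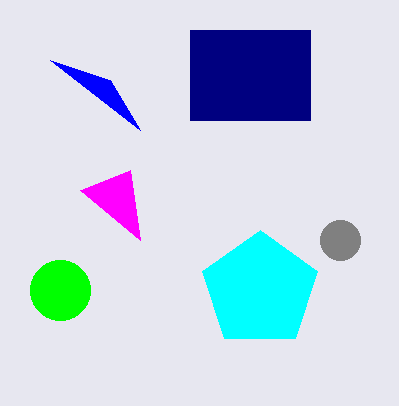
px1_1 = 140, py1_1 = 130, center_x_2 = 340, center_y_2 = 240, px0_3 = 190, py0_3 = 30, px1_3 = 310, py1_3 = 120, center_x_4 = 260, center_y_4 = 290, radius_4 = 60, px1_5 = 140, py1_5 = 240, center_x_6 = 60, center_y_6 = 290, radius_6 = 30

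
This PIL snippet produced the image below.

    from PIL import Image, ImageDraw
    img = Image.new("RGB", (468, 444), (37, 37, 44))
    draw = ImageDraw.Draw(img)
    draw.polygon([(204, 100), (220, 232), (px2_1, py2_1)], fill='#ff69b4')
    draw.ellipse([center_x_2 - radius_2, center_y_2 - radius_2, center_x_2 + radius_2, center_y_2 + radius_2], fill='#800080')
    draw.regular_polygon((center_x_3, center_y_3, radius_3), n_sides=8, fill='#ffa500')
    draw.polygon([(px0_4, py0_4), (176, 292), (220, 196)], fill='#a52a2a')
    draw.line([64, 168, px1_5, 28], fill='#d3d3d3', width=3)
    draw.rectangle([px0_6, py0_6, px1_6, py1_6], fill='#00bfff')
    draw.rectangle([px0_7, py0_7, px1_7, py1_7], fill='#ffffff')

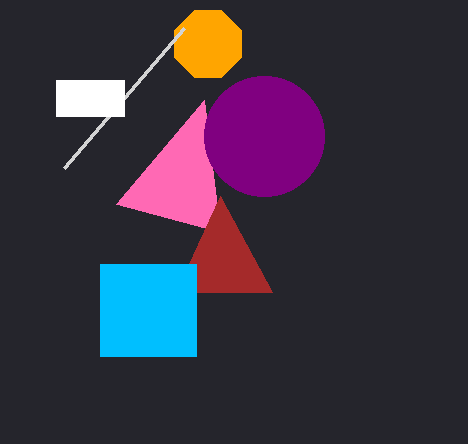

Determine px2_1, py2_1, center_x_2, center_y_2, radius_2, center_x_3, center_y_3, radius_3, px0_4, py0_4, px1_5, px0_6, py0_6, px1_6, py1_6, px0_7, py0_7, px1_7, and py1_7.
px2_1 = 116, py2_1 = 204, center_x_2 = 264, center_y_2 = 136, radius_2 = 60, center_x_3 = 208, center_y_3 = 44, radius_3 = 36, px0_4 = 272, py0_4 = 292, px1_5 = 184, px0_6 = 100, py0_6 = 264, px1_6 = 196, py1_6 = 356, px0_7 = 56, py0_7 = 80, px1_7 = 124, py1_7 = 116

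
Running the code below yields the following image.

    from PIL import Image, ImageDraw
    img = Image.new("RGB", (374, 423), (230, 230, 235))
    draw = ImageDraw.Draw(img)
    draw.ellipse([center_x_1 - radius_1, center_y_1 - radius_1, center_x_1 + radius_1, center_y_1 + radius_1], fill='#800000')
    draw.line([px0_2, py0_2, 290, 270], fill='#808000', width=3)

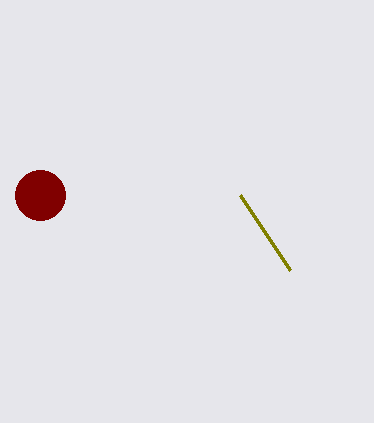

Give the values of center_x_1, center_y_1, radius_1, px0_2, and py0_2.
center_x_1 = 40, center_y_1 = 195, radius_1 = 25, px0_2 = 240, py0_2 = 195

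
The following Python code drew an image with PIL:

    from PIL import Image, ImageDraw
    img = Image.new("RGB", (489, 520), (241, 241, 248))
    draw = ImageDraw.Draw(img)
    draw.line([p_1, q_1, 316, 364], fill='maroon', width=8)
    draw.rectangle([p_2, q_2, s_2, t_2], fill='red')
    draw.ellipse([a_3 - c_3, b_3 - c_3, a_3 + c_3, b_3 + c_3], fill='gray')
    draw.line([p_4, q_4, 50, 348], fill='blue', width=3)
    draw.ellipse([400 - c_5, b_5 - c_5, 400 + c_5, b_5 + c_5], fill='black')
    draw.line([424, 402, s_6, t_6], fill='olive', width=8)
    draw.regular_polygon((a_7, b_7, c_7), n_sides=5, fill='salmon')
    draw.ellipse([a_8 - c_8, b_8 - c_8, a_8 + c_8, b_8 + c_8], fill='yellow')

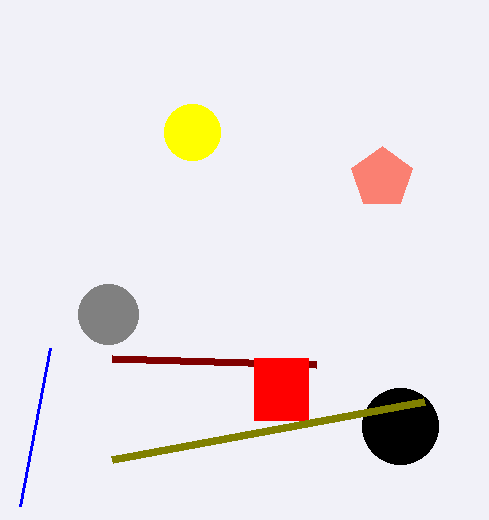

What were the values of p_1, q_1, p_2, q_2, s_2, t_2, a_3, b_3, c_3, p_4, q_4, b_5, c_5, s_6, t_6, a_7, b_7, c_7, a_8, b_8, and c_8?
p_1 = 112; q_1 = 358; p_2 = 254; q_2 = 358; s_2 = 308; t_2 = 420; a_3 = 108; b_3 = 314; c_3 = 30; p_4 = 20; q_4 = 506; b_5 = 426; c_5 = 38; s_6 = 112; t_6 = 460; a_7 = 382; b_7 = 178; c_7 = 32; a_8 = 192; b_8 = 132; c_8 = 28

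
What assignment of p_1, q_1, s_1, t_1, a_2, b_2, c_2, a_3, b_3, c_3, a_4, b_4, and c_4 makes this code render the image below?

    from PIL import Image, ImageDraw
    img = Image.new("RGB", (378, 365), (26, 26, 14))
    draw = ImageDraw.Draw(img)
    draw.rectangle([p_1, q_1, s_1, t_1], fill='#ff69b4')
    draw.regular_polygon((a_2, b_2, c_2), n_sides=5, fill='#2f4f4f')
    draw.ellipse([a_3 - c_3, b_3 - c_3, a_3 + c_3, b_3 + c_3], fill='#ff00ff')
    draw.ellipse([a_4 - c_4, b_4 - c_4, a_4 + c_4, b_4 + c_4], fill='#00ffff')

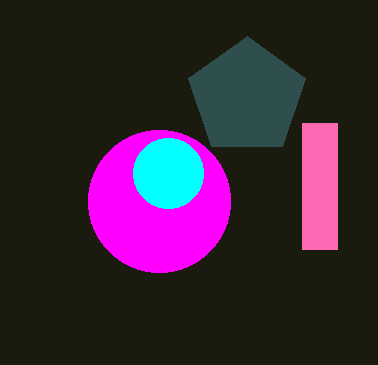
p_1 = 302; q_1 = 123; s_1 = 337; t_1 = 249; a_2 = 247; b_2 = 97; c_2 = 61; a_3 = 159; b_3 = 201; c_3 = 71; a_4 = 168; b_4 = 173; c_4 = 35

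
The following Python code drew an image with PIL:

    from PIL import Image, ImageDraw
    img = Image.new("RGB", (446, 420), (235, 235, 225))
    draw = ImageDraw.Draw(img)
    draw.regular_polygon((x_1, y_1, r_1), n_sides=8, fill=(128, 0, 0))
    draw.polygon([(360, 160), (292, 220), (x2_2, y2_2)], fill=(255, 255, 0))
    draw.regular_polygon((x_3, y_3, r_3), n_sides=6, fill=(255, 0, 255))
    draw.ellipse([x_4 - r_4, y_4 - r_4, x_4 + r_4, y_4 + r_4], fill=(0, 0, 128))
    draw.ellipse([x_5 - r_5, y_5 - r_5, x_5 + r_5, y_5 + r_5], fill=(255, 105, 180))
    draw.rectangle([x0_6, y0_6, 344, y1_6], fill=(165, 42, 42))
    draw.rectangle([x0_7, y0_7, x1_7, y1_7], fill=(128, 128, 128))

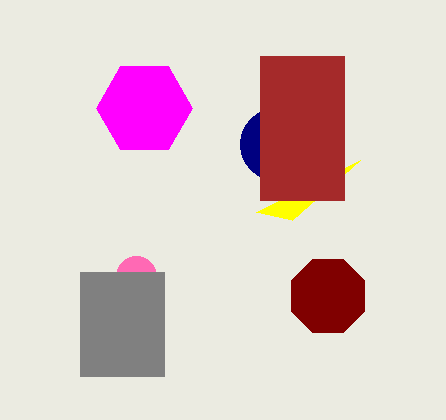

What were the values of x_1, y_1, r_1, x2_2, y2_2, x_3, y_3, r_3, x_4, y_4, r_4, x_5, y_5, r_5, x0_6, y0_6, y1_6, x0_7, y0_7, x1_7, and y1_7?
x_1 = 328; y_1 = 296; r_1 = 40; x2_2 = 256; y2_2 = 212; x_3 = 144; y_3 = 108; r_3 = 48; x_4 = 276; y_4 = 144; r_4 = 36; x_5 = 136; y_5 = 276; r_5 = 20; x0_6 = 260; y0_6 = 56; y1_6 = 200; x0_7 = 80; y0_7 = 272; x1_7 = 164; y1_7 = 376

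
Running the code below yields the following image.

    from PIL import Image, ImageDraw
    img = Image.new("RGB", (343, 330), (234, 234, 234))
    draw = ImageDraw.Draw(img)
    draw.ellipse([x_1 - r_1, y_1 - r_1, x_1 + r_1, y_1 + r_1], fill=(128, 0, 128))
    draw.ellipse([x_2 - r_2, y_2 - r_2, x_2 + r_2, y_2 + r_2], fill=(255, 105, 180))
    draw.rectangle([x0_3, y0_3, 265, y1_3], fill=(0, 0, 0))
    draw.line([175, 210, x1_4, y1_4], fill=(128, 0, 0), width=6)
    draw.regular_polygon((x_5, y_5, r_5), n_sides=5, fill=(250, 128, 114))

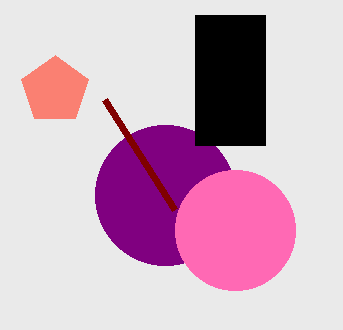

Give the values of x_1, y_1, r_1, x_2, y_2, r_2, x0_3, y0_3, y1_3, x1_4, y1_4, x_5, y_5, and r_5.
x_1 = 165; y_1 = 195; r_1 = 70; x_2 = 235; y_2 = 230; r_2 = 60; x0_3 = 195; y0_3 = 15; y1_3 = 145; x1_4 = 105; y1_4 = 100; x_5 = 55; y_5 = 90; r_5 = 35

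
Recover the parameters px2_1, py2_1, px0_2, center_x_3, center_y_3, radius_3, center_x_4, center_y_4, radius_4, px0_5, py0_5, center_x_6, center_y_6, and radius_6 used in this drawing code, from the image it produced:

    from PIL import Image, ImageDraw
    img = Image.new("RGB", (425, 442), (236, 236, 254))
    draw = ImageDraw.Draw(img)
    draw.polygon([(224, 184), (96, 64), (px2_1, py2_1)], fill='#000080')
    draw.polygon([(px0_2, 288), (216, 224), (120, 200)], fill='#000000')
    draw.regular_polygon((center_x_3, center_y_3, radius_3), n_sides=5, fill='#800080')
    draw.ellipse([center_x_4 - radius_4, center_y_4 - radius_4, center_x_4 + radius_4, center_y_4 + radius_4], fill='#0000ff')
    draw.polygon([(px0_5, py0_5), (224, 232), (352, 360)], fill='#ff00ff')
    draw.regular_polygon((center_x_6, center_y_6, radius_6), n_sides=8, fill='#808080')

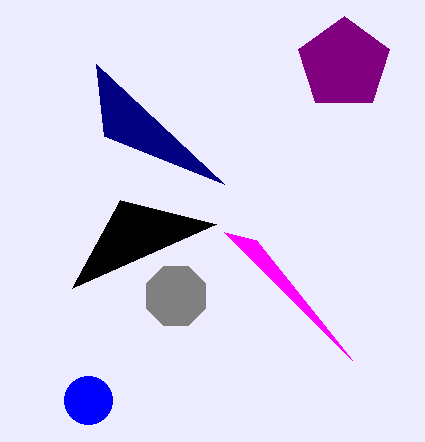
px2_1 = 104
py2_1 = 136
px0_2 = 72
center_x_3 = 344
center_y_3 = 64
radius_3 = 48
center_x_4 = 88
center_y_4 = 400
radius_4 = 24
px0_5 = 256
py0_5 = 240
center_x_6 = 176
center_y_6 = 296
radius_6 = 32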